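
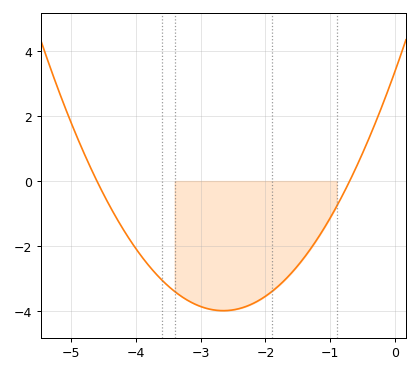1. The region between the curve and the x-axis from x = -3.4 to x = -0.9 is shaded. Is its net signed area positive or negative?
negative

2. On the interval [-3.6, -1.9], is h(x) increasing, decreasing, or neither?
neither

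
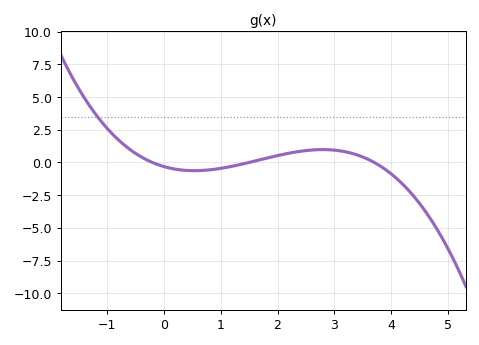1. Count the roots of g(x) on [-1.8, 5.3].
3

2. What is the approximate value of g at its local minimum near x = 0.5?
-0.5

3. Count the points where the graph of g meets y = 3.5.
1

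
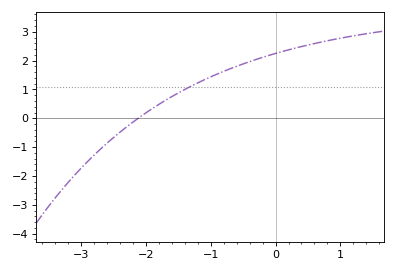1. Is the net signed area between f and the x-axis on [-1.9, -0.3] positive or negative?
positive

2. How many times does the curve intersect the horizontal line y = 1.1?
1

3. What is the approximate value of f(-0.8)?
1.63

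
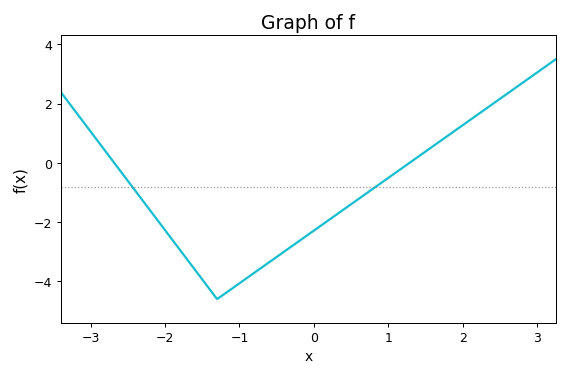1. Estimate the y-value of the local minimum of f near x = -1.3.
-4.6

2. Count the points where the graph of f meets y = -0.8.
2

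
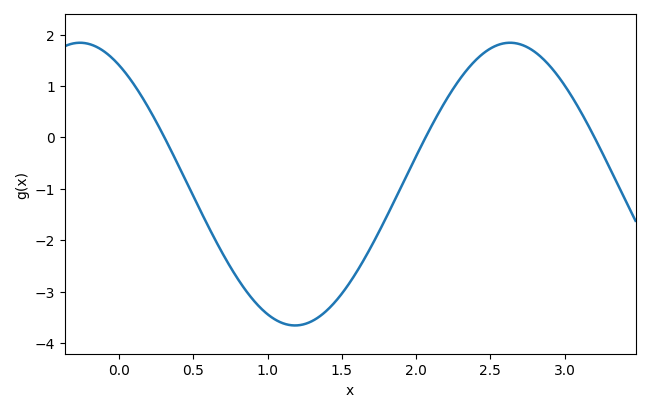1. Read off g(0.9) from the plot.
-3.2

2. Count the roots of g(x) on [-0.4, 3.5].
3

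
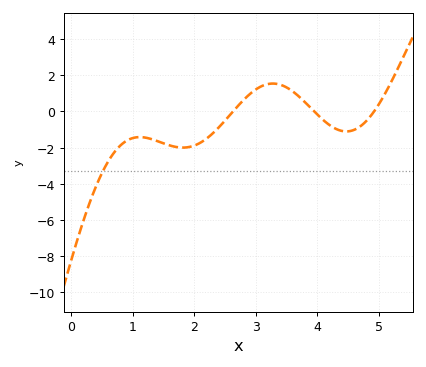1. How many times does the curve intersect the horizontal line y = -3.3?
1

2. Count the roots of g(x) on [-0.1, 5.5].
3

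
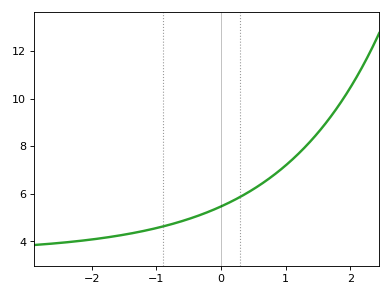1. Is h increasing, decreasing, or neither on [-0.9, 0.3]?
increasing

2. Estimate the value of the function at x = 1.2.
7.69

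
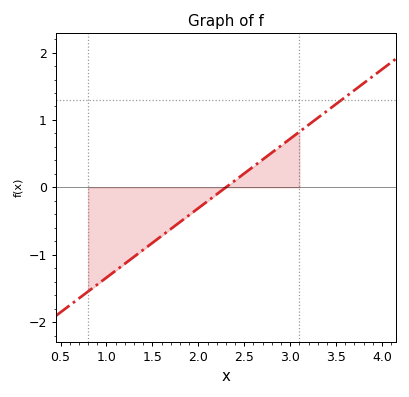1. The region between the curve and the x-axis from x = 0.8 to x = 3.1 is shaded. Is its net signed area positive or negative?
negative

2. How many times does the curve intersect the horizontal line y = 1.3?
1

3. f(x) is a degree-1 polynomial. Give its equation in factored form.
y = 1.03(x - 2.3)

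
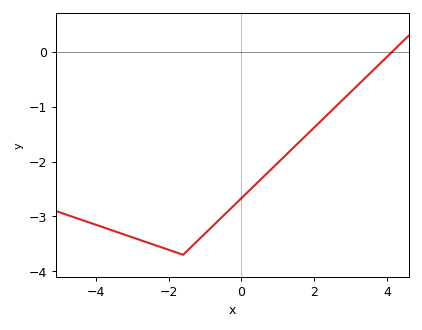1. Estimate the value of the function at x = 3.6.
-0.3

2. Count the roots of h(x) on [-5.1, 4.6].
1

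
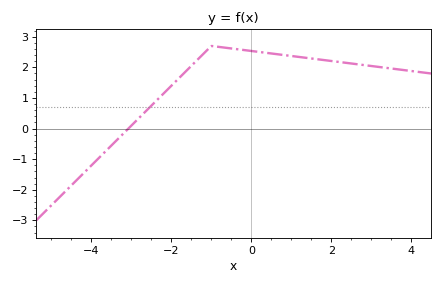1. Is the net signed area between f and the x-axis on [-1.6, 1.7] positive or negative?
positive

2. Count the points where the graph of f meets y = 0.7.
1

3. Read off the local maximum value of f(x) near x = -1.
2.7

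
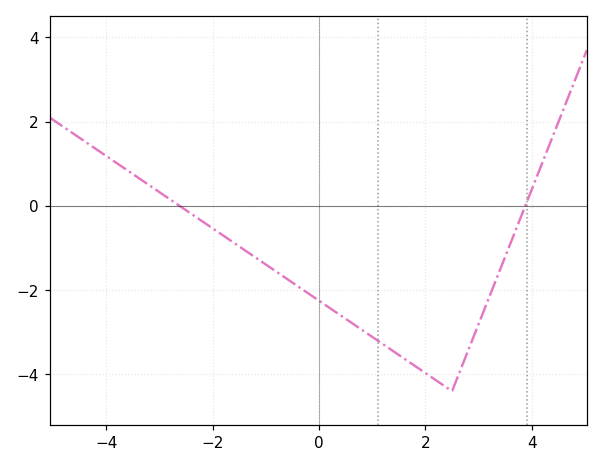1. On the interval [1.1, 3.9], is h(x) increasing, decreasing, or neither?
neither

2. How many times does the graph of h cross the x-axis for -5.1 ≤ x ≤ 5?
2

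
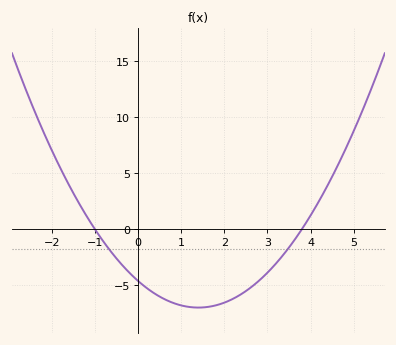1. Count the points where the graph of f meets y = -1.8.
2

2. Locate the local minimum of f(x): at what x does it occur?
1.4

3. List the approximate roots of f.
-1, 3.8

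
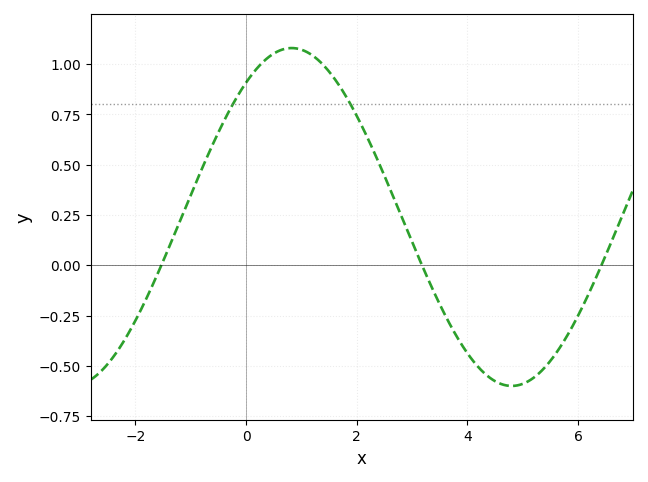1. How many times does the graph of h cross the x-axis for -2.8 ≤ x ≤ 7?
3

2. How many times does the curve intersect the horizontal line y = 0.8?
2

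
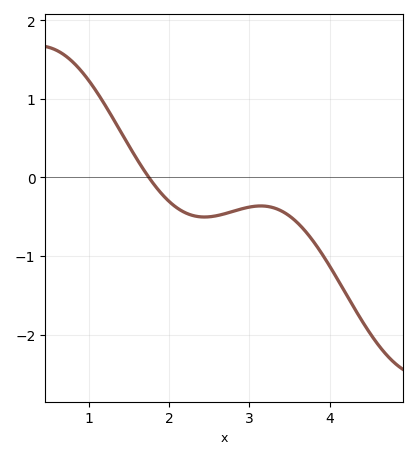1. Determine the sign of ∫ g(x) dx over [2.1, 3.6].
negative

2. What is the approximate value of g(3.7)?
-0.685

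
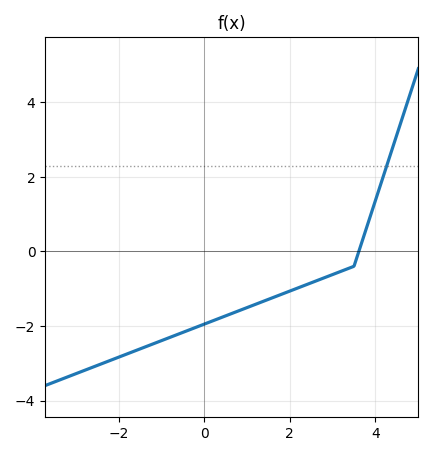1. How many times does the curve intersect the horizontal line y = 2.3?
1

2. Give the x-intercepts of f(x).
3.6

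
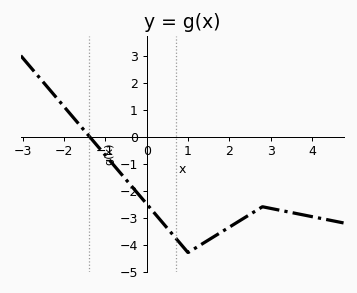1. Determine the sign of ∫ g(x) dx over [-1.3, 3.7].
negative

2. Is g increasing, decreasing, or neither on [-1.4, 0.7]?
decreasing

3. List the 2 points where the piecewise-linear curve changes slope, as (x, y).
(1, -4.3); (2.8, -2.6)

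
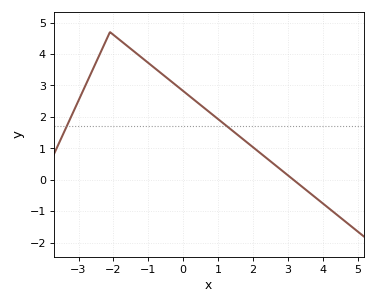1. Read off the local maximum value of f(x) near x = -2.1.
4.7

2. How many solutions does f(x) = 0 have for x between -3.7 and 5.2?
1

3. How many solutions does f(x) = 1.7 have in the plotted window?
2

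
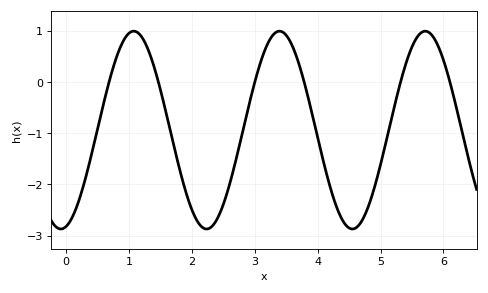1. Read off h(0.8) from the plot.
0.481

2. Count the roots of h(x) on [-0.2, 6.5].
6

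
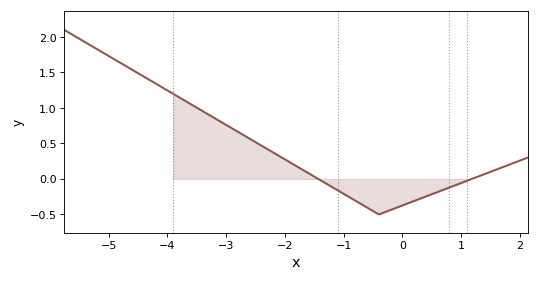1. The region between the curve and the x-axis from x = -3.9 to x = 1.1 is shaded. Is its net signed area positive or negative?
positive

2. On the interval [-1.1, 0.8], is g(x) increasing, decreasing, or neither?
neither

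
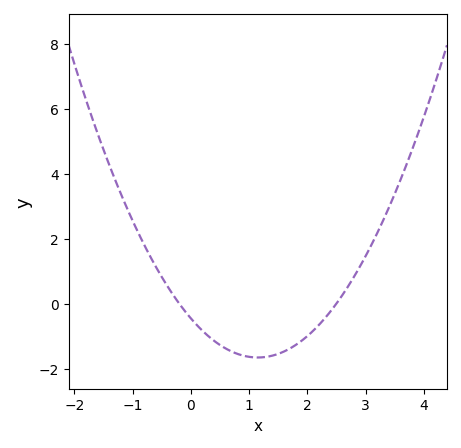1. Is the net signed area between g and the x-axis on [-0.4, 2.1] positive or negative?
negative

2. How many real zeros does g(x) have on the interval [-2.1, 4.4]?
2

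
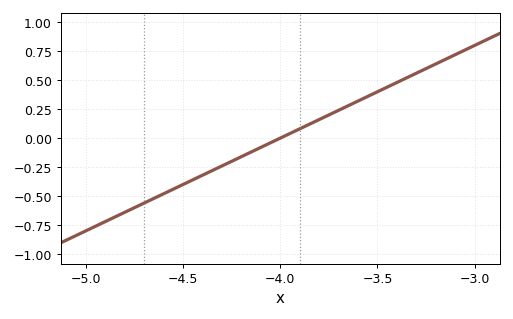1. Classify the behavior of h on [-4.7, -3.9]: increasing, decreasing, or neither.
increasing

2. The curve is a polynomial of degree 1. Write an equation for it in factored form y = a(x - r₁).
y = 0.8(x + 4)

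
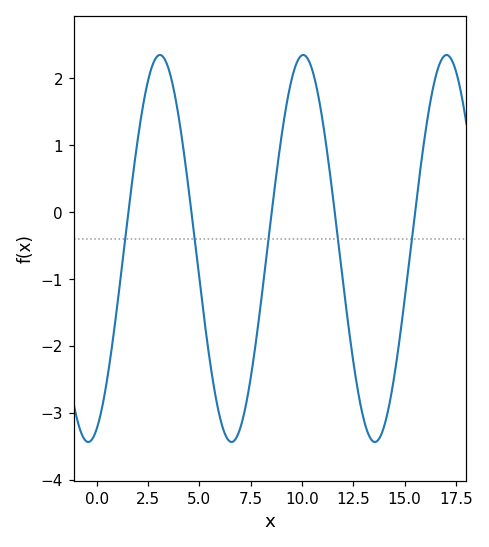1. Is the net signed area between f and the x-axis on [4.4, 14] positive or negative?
negative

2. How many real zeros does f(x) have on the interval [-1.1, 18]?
5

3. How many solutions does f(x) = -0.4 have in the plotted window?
5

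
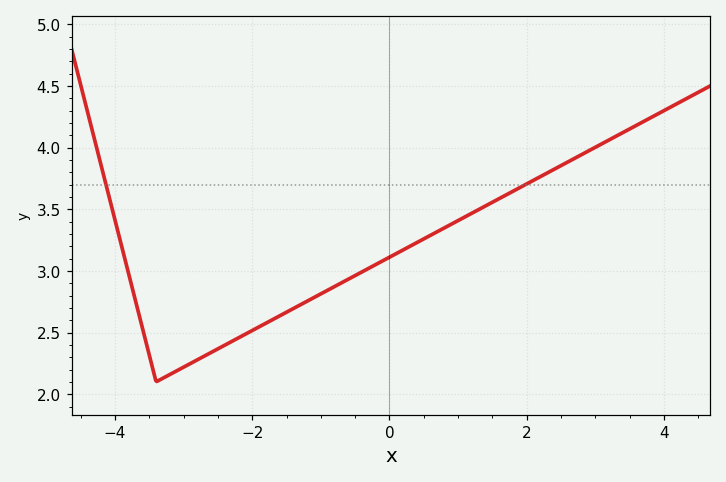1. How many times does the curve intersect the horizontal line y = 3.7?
2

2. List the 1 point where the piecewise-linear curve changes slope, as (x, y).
(-3.4, 2.1)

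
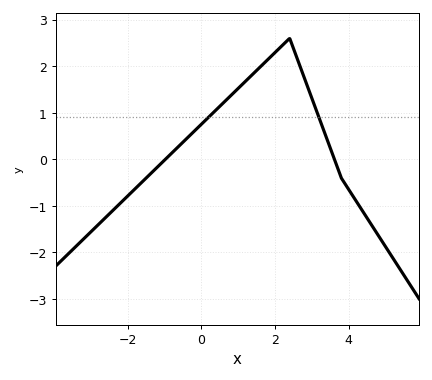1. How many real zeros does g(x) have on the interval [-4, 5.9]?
2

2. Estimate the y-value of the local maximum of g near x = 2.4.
2.6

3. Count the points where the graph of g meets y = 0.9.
2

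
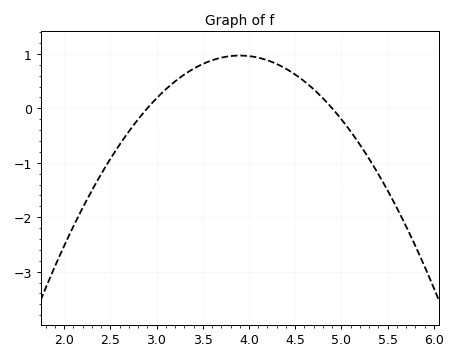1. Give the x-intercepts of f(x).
2.9, 4.9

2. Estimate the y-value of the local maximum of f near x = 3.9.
1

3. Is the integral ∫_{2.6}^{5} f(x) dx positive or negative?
positive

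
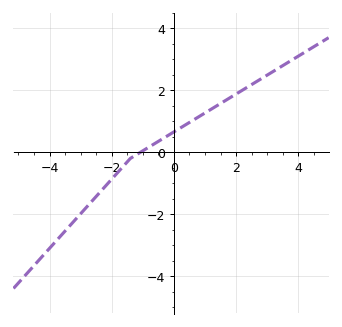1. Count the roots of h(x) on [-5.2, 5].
1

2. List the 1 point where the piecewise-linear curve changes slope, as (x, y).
(-1.4, -0.2)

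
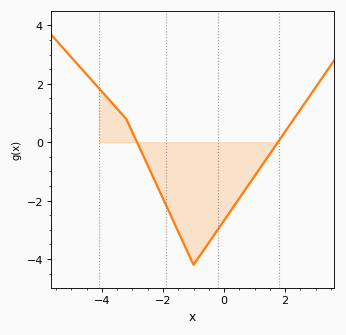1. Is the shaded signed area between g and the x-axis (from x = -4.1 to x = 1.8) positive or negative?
negative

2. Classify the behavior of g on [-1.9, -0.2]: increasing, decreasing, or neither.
neither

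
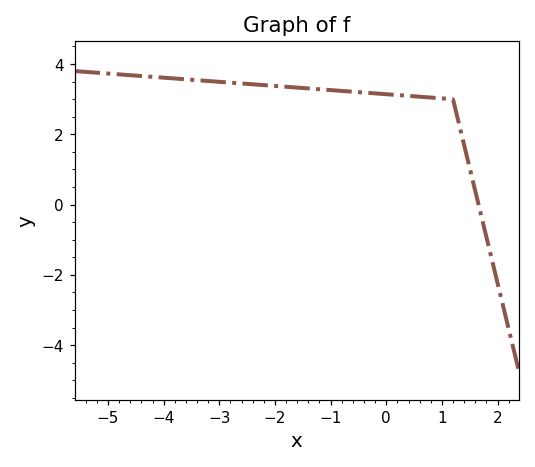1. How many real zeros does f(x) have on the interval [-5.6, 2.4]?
1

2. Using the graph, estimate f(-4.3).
3.65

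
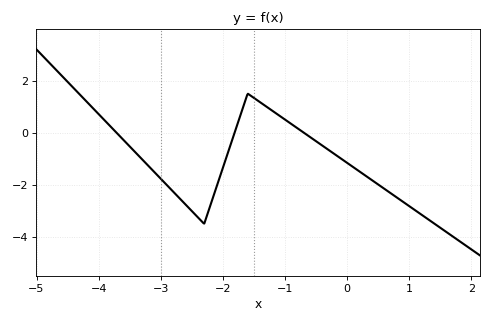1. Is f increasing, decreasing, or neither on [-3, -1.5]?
neither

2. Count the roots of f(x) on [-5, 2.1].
3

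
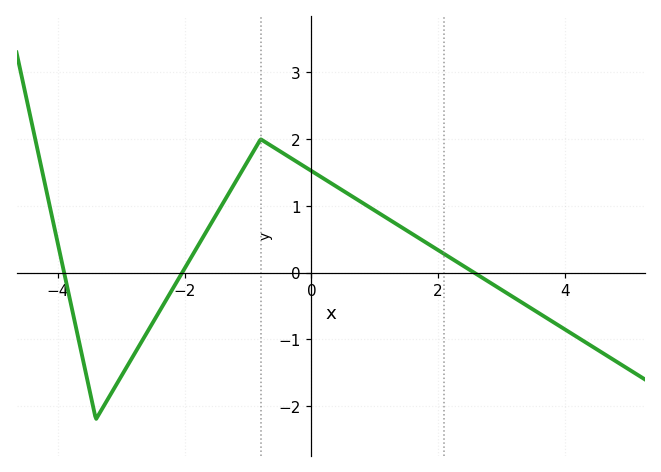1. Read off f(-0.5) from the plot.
1.82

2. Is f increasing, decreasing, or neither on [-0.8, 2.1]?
decreasing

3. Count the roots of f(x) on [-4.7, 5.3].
3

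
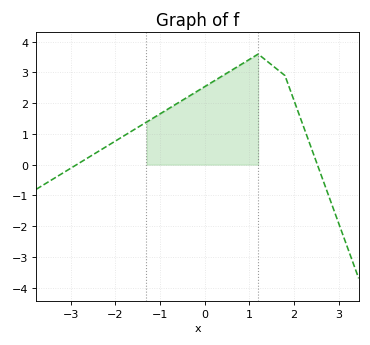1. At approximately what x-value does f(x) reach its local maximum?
1.2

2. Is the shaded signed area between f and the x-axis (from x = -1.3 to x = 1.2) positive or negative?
positive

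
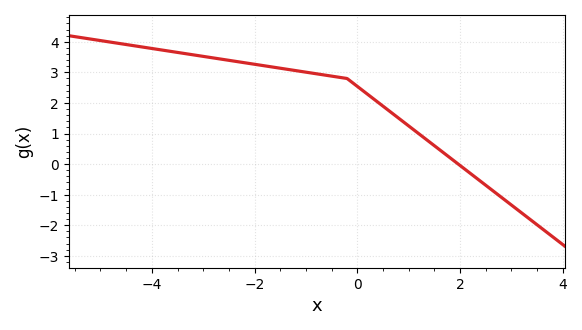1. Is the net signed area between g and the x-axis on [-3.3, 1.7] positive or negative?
positive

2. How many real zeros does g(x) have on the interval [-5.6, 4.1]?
1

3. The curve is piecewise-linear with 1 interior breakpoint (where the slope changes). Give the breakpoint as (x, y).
(-0.2, 2.8)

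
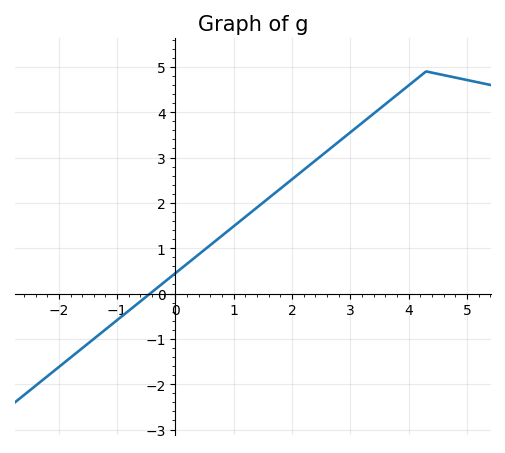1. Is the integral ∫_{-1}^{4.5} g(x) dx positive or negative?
positive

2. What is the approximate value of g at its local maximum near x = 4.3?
4.9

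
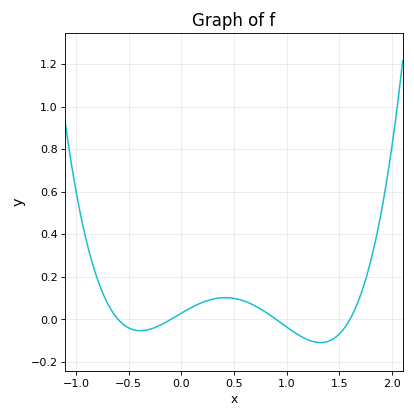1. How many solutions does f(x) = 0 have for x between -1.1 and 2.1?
4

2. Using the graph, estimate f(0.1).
0.06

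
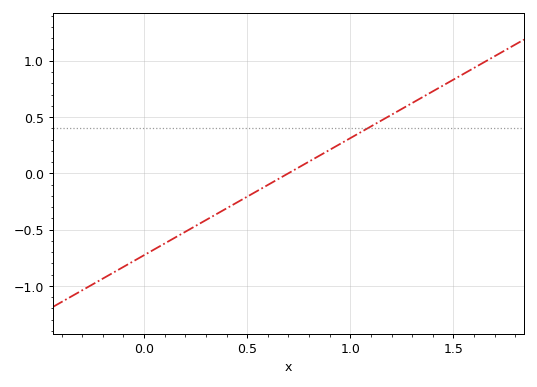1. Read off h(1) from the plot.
0.312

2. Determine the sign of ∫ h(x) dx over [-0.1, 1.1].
negative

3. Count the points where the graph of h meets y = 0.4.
1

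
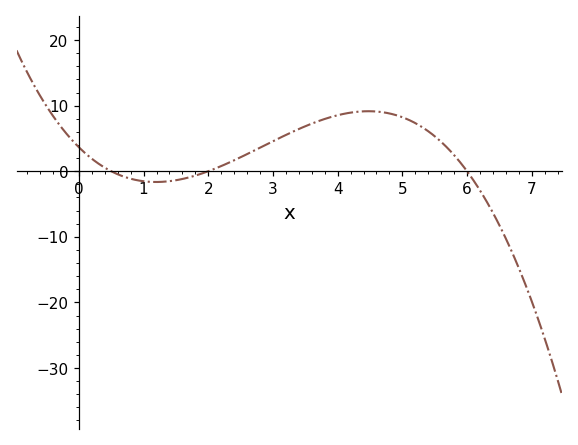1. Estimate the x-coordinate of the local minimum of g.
1.2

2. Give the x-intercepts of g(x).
0.4, 2, 6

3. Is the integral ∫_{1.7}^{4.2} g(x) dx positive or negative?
positive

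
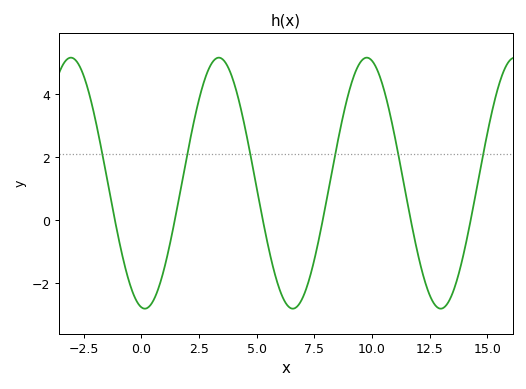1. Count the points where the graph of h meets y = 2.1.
6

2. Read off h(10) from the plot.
5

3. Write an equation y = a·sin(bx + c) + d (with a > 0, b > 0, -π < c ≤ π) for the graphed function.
y = 3.99sin(0.98x - 1.7) + 1.18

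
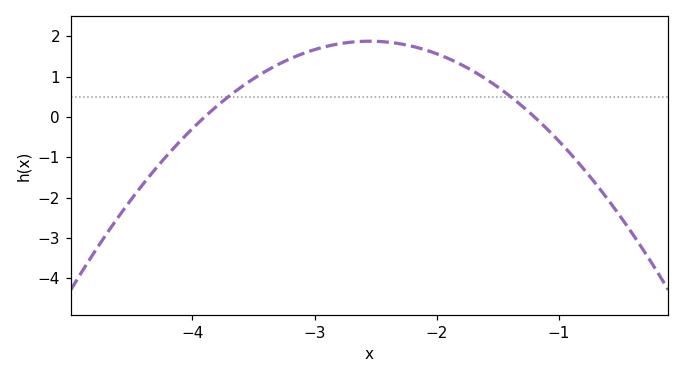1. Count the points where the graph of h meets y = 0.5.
2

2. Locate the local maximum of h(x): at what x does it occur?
-2.55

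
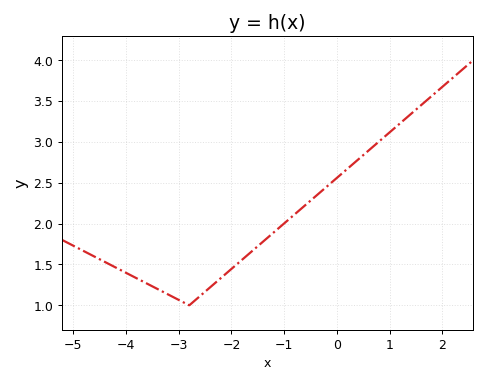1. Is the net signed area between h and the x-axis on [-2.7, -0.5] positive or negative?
positive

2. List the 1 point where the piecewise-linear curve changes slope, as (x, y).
(-2.8, 1)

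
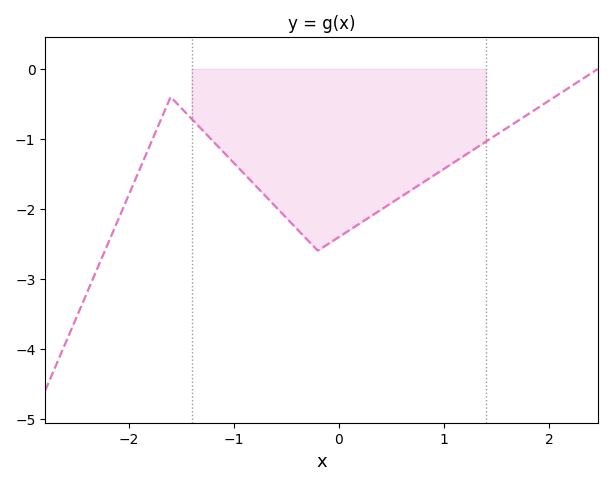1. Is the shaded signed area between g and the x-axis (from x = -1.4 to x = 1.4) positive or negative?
negative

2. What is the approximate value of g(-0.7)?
-1.8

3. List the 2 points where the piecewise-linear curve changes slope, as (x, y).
(-1.6, -0.4); (-0.2, -2.6)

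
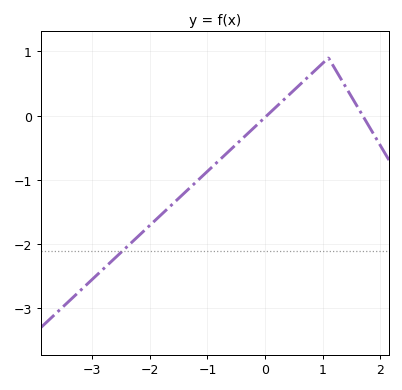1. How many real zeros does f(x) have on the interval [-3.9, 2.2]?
2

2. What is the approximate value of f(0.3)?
0.227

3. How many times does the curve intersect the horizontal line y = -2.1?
1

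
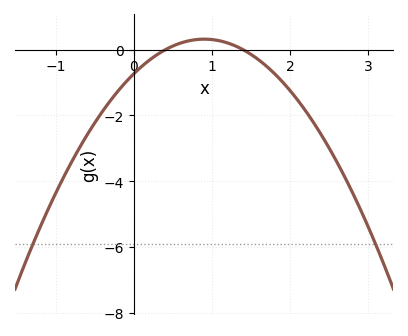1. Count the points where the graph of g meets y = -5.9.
2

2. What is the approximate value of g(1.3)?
0.117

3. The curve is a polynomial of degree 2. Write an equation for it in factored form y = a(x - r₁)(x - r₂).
y = -1.3(x - 0.4)(x - 1.4)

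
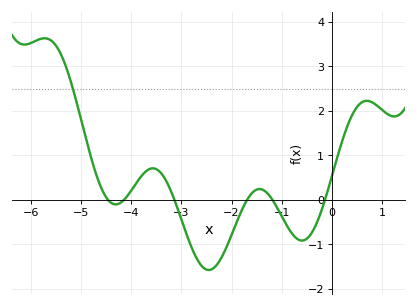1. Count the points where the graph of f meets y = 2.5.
1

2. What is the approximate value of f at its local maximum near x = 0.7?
2.22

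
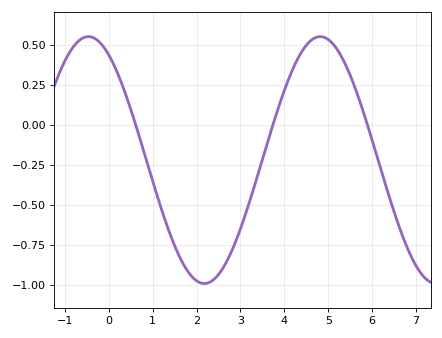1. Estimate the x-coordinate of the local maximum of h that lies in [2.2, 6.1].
4.8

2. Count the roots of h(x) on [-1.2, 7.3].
3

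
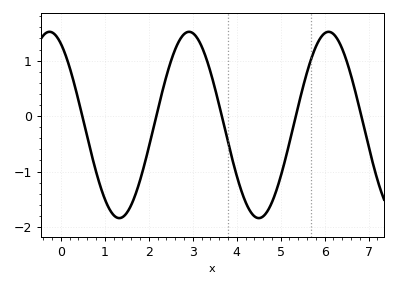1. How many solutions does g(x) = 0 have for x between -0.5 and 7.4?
5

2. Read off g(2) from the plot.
-0.563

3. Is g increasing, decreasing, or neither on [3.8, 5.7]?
neither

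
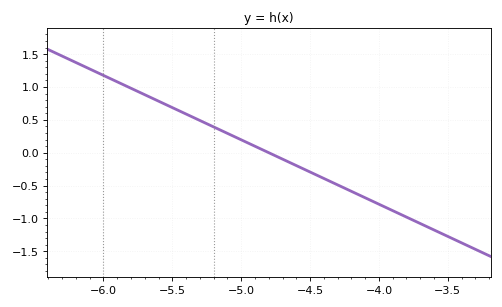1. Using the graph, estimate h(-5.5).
0.7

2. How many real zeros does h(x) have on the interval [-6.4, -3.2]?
1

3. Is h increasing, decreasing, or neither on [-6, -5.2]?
decreasing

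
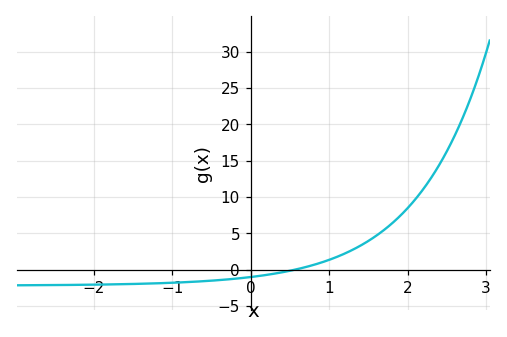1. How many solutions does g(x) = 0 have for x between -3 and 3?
1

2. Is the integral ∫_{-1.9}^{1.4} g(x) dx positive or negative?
negative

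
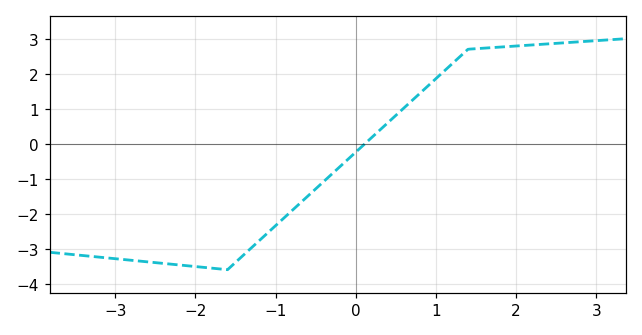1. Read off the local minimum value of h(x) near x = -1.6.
-3.6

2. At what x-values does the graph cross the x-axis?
0.114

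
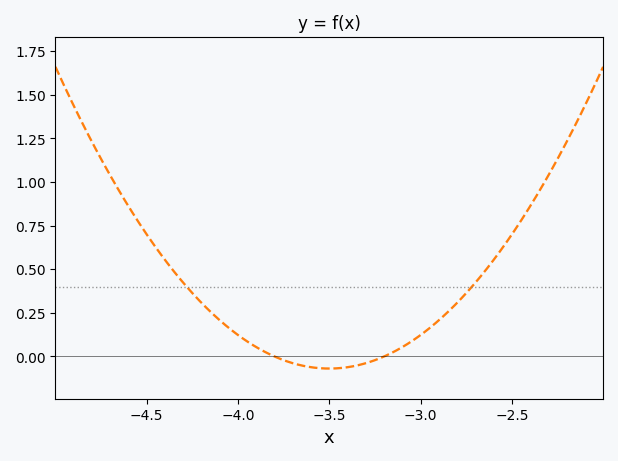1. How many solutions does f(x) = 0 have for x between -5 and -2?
2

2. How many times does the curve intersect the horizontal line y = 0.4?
2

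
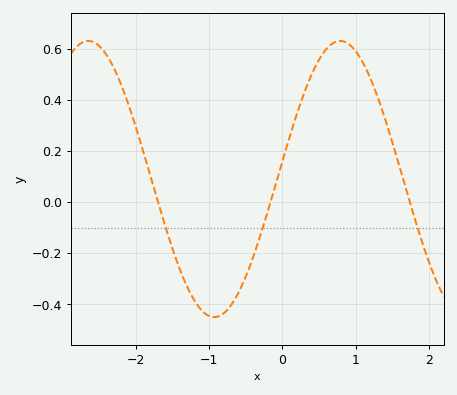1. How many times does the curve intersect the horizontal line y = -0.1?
3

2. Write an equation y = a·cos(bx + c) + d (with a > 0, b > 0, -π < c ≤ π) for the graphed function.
y = 0.54cos(1.83x - 1.44) + 0.09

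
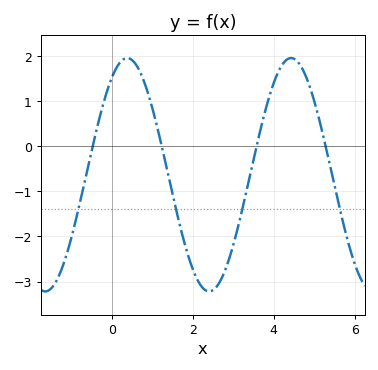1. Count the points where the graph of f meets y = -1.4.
4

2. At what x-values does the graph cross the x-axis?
-0.4, 1.2, 3.6, 5.2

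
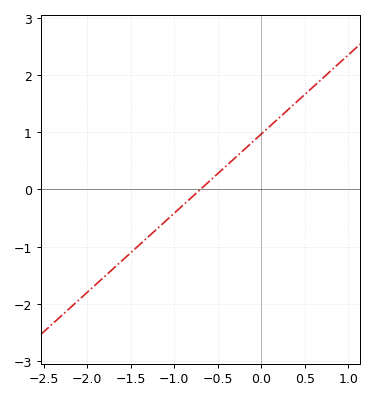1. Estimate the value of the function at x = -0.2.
0.7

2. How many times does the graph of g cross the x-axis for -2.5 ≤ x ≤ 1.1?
1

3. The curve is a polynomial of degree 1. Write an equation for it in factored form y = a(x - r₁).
y = 1.38(x + 0.7)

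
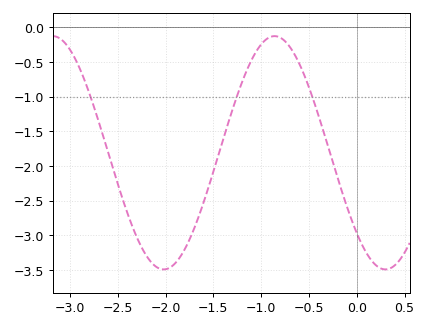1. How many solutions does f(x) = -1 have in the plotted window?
3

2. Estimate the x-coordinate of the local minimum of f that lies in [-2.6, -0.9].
-2.02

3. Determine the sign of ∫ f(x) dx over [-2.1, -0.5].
negative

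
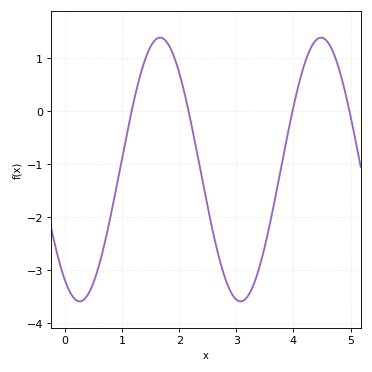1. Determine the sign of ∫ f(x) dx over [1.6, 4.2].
negative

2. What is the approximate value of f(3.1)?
-3.6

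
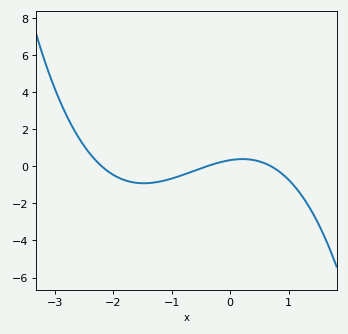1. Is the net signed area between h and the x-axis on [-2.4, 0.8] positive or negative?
negative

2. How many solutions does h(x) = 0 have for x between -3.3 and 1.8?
3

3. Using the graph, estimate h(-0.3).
0.2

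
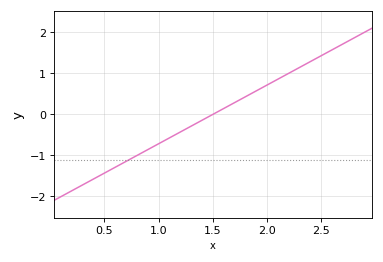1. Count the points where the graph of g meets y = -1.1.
1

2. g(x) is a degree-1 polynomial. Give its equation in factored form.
y = 1.43(x - 1.5)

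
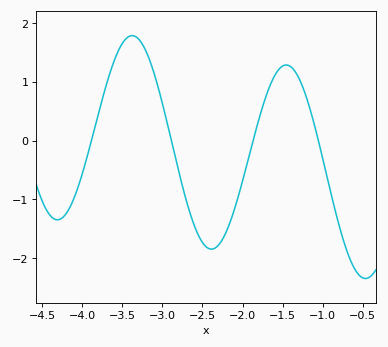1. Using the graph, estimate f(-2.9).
0.1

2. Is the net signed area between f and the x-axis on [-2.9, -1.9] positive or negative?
negative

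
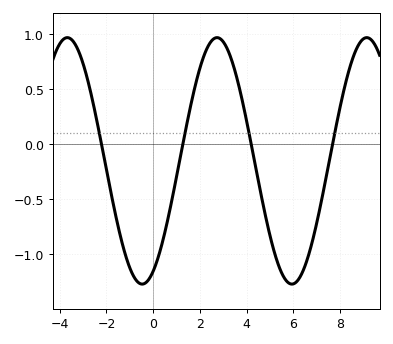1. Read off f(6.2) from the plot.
-1.25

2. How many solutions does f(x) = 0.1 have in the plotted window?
4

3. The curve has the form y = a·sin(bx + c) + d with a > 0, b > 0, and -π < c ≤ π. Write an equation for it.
y = 1.12sin(0.98x - 1.1) - 0.15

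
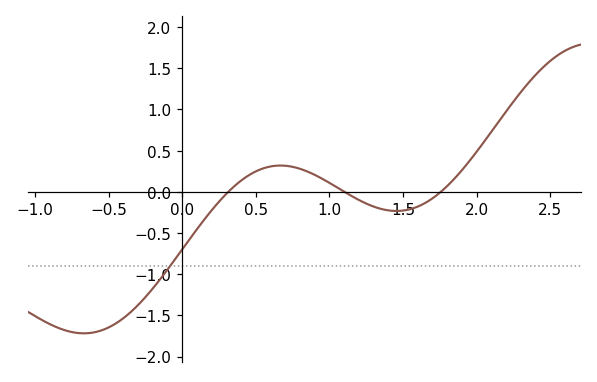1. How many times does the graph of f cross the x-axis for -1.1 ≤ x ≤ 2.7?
3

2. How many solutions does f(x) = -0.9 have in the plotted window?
1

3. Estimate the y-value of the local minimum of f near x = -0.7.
-1.72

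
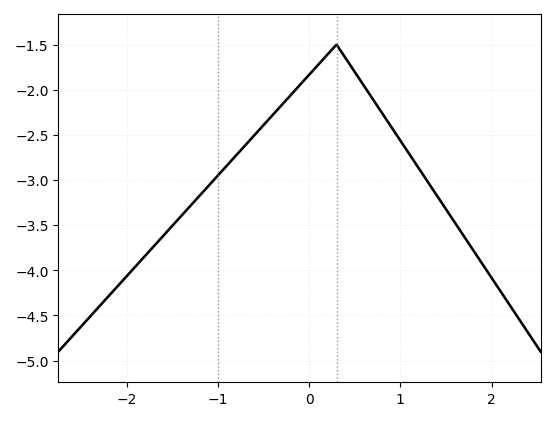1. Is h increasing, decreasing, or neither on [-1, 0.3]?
increasing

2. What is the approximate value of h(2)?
-4.1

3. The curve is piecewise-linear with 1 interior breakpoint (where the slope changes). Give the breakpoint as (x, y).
(0.3, -1.5)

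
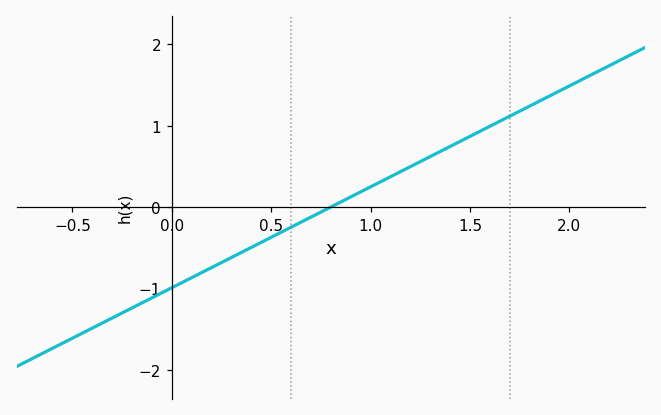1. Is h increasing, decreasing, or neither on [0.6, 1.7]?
increasing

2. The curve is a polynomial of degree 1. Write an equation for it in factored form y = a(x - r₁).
y = 1.24(x - 0.8)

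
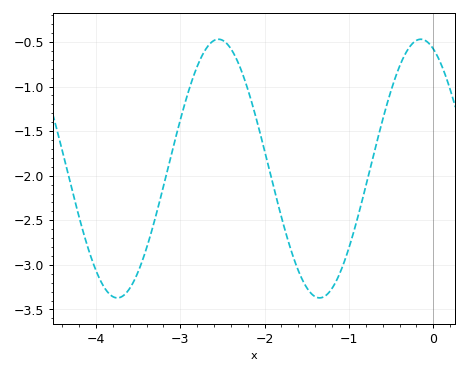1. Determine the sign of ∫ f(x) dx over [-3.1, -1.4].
negative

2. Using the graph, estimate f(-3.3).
-2.49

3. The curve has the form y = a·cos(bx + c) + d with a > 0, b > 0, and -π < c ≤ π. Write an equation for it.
y = 1.45cos(2.62x + 0.39) - 1.92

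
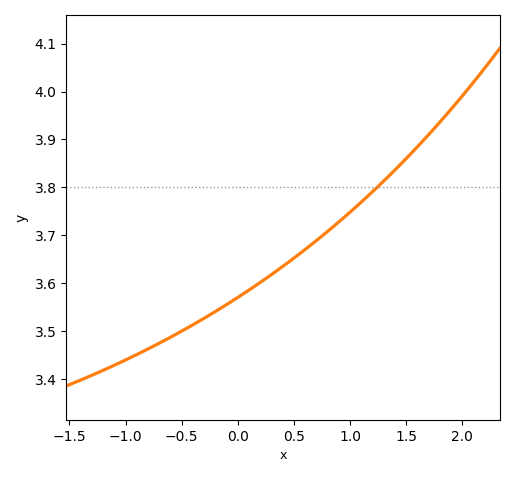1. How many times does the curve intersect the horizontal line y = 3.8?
1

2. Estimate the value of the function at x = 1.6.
3.88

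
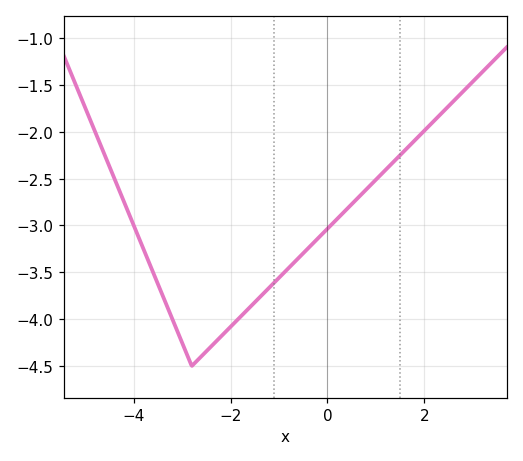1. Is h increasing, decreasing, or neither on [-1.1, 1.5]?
increasing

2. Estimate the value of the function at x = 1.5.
-2.25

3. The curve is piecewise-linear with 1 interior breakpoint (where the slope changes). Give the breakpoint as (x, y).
(-2.8, -4.5)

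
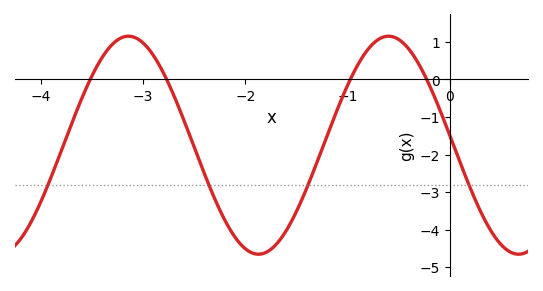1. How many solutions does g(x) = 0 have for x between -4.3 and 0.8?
4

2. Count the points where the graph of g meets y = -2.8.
4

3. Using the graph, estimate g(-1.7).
-4.4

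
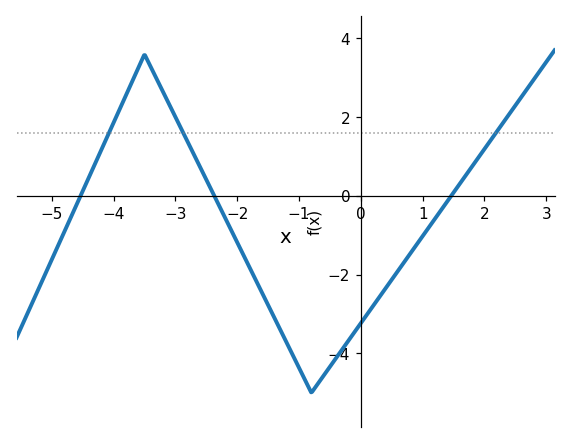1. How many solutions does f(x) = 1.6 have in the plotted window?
3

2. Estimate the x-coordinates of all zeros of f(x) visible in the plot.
-4.54, -2.37, 1.46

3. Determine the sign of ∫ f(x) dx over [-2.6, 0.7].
negative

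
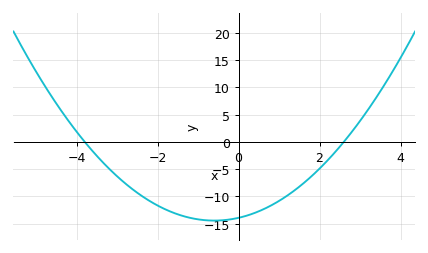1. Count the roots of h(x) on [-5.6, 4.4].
2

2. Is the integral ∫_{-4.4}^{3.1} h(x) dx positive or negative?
negative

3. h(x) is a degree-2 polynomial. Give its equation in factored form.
y = 1.41(x + 3.8)(x - 2.6)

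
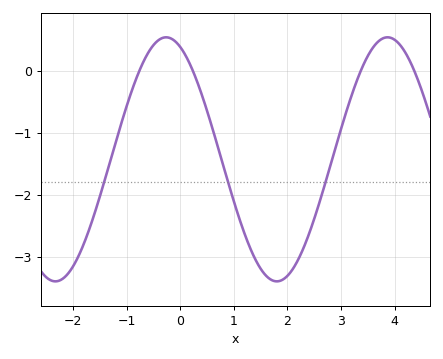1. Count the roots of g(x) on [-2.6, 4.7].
4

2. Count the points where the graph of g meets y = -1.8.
3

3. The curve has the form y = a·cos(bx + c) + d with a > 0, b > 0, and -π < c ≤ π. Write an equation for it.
y = 1.97cos(1.52x + 0.402) - 1.43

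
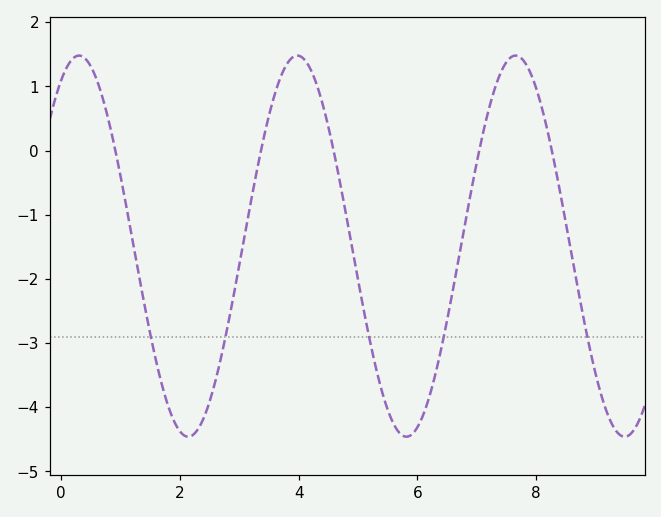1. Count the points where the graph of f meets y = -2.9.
5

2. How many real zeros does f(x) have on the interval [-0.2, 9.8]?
5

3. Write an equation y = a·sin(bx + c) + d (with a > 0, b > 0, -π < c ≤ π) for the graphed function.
y = 2.97sin(1.7x + 1.1) - 1.49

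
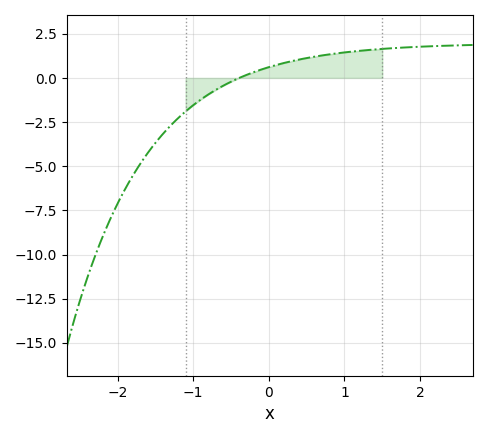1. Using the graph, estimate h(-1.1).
-1.8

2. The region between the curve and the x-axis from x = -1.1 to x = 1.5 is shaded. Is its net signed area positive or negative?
positive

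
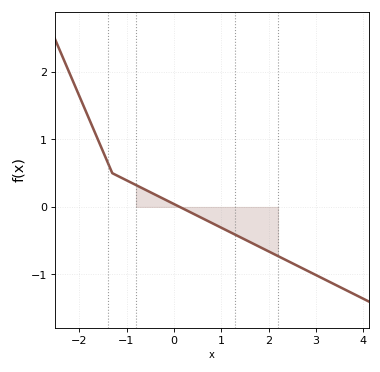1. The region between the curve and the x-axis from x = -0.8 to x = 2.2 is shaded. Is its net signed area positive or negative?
negative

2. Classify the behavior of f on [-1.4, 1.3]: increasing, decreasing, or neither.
decreasing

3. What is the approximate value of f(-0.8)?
0.325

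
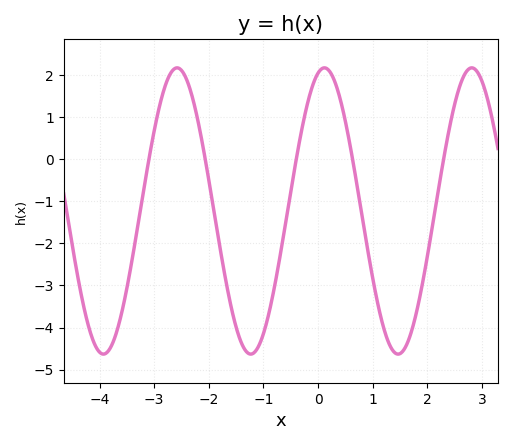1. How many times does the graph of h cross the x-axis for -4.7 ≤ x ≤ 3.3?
5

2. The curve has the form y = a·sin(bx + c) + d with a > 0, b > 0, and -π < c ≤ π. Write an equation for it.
y = 3.4sin(2.3x + 1.3) - 1.23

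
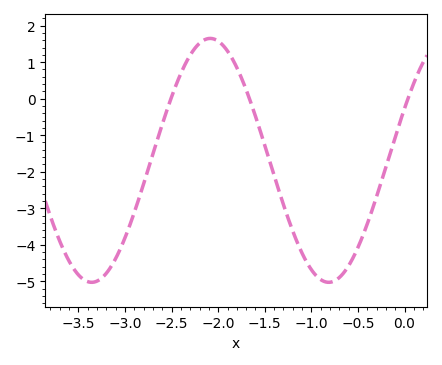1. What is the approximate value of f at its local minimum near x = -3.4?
-5.03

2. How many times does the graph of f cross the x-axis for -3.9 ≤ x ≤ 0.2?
3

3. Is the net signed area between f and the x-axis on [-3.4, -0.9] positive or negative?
negative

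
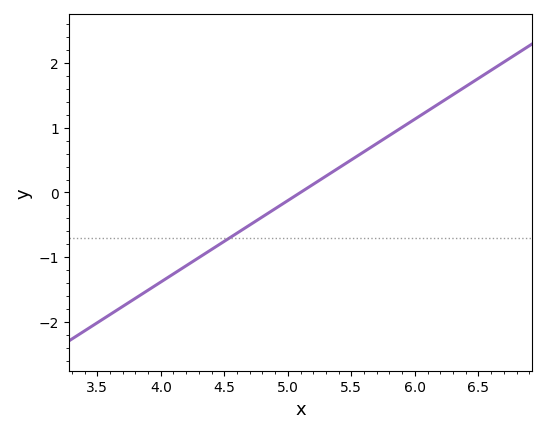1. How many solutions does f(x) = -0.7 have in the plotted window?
1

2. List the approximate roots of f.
5.1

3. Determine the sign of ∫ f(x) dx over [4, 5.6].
negative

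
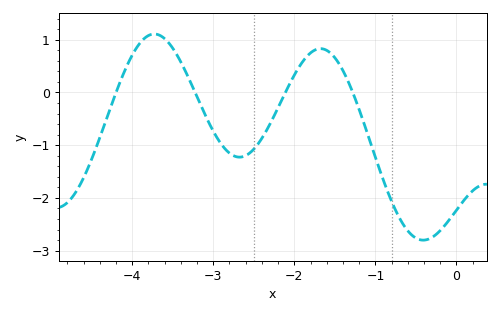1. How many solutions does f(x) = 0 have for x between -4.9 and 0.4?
4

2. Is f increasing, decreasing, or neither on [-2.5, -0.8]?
neither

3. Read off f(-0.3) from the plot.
-2.75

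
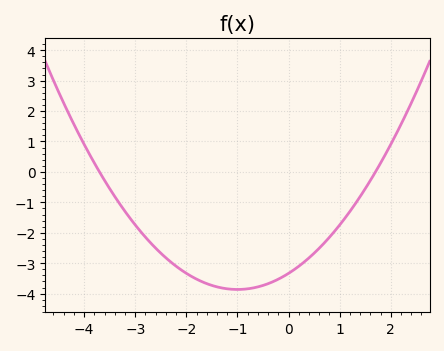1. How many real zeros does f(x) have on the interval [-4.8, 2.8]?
2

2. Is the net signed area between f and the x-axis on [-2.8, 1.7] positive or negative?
negative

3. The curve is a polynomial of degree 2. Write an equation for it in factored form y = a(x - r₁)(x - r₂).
y = 0.53(x + 3.7)(x - 1.7)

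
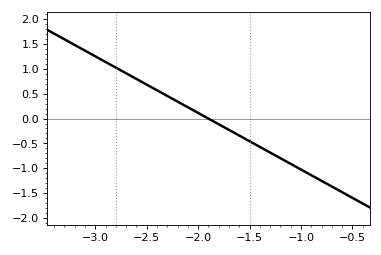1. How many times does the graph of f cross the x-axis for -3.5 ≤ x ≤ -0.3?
1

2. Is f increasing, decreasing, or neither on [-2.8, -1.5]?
decreasing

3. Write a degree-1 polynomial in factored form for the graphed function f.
y = -1.14(x + 1.9)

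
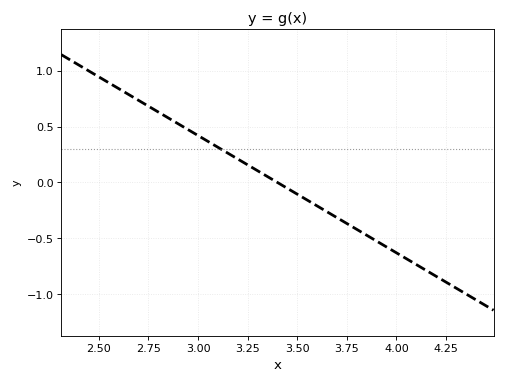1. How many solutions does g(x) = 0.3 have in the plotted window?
1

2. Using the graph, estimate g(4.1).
-0.735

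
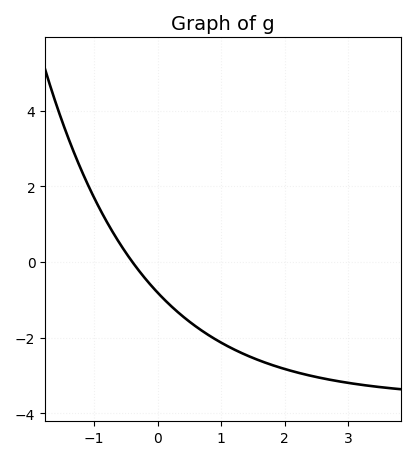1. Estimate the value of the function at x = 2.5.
-3.04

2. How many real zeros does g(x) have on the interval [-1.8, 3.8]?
1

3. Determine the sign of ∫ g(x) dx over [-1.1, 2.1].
negative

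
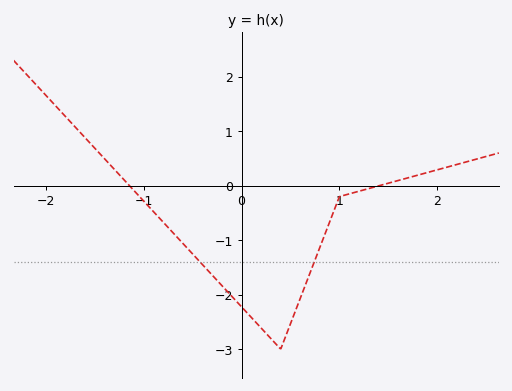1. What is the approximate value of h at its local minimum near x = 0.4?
-3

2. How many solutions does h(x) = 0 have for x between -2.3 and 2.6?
2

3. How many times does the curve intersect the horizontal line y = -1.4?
2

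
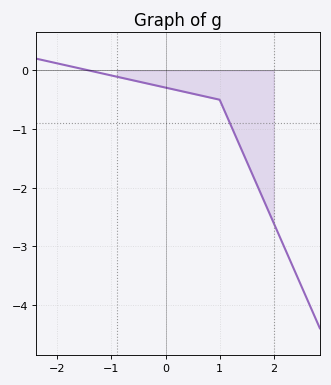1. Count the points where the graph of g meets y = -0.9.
1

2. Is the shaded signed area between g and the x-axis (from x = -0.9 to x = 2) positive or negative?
negative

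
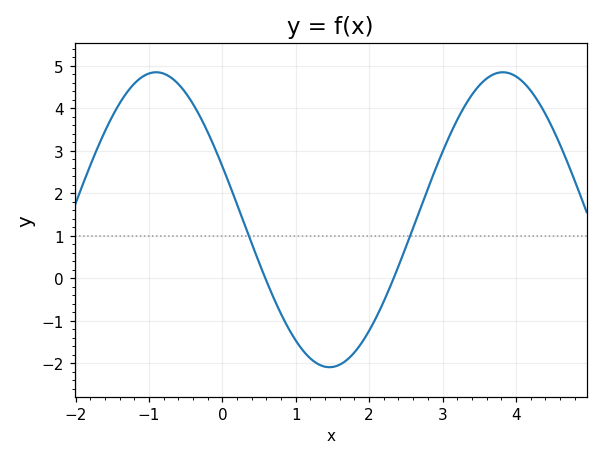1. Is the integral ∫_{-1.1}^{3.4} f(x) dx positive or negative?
positive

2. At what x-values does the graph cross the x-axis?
0.6, 2.3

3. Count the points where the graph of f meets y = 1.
2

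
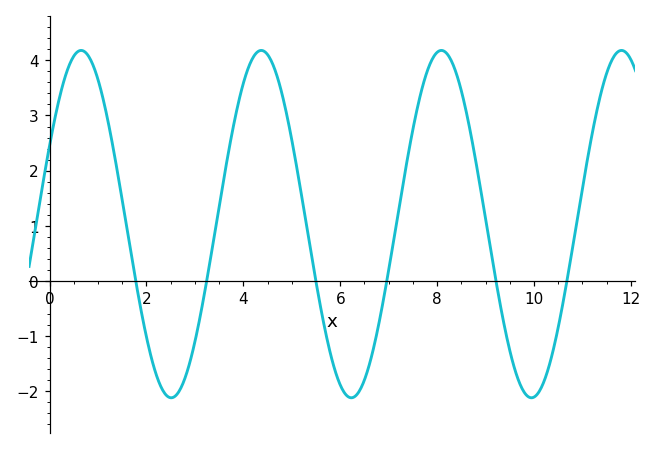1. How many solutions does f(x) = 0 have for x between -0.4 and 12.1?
6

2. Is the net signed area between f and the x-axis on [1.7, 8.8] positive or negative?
positive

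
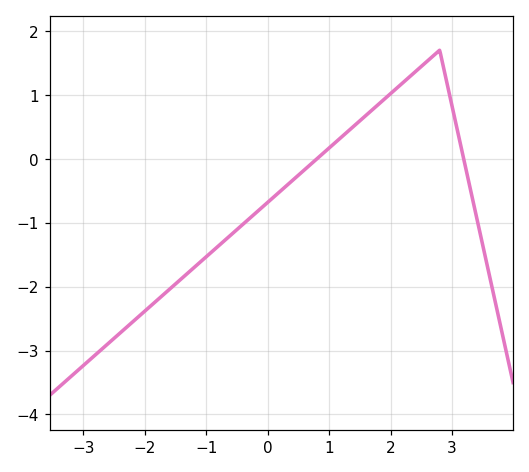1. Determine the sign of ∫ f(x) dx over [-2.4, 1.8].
negative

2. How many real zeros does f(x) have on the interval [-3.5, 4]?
2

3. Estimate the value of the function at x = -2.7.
-3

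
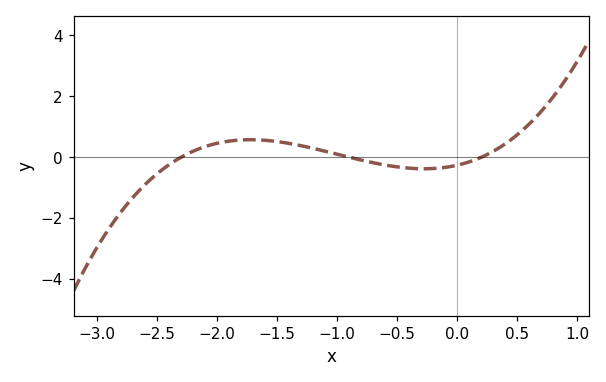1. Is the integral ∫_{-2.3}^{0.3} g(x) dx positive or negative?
positive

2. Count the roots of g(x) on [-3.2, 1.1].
3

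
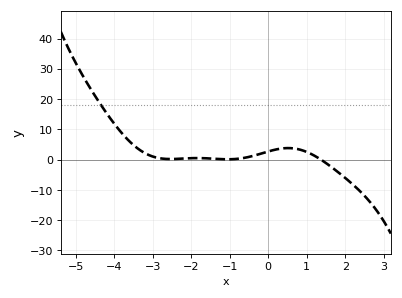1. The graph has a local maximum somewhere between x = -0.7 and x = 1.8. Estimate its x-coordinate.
0.6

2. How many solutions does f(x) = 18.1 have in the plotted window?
1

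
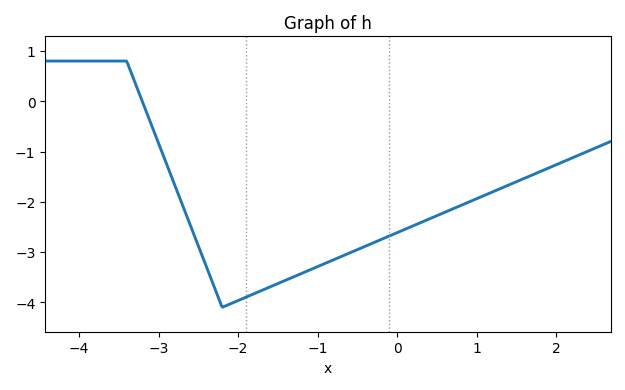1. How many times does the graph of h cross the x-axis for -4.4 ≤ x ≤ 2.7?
1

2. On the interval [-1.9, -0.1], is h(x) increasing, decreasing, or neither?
increasing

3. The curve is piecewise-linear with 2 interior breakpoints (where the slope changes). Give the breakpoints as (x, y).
(-3.4, 0.8); (-2.2, -4.1)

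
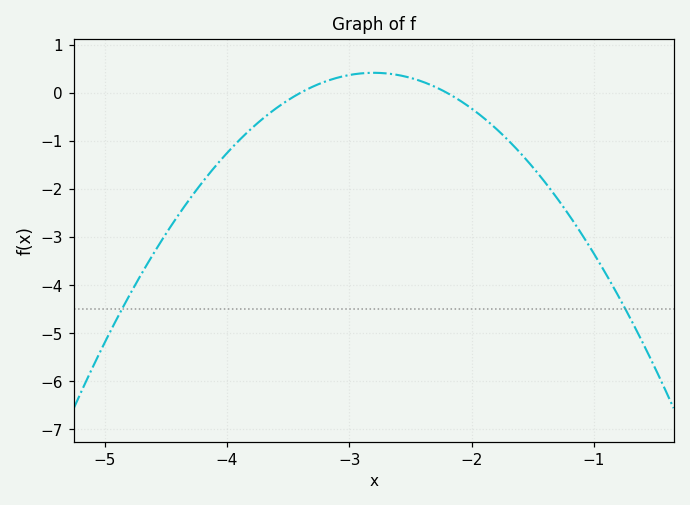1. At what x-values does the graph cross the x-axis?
-3.4, -2.2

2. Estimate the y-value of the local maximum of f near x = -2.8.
0.418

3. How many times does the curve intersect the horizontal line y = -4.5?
2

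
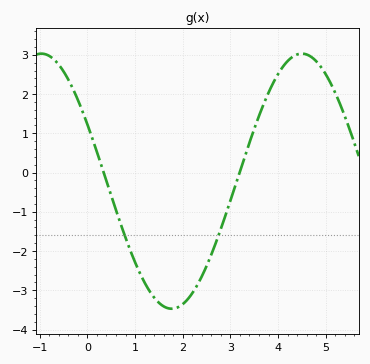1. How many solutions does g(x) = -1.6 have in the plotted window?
2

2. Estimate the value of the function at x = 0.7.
-1.3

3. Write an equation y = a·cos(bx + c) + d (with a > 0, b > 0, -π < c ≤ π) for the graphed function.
y = 3.25cos(1.1x + 1.1) - 0.22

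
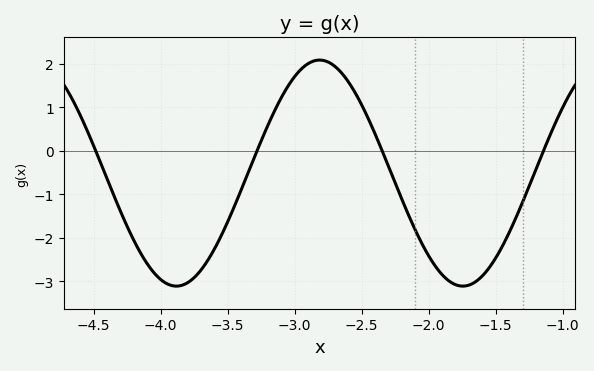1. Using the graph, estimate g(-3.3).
-0.1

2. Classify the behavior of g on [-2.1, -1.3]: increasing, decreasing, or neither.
neither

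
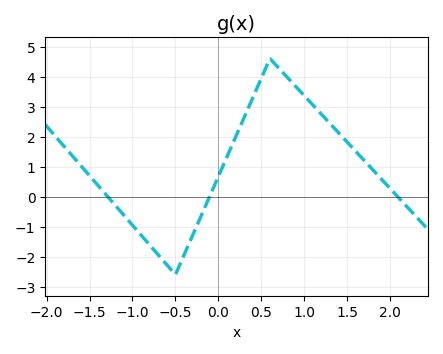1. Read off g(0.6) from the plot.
4.6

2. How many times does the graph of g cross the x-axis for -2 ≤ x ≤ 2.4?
3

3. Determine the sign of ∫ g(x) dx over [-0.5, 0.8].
positive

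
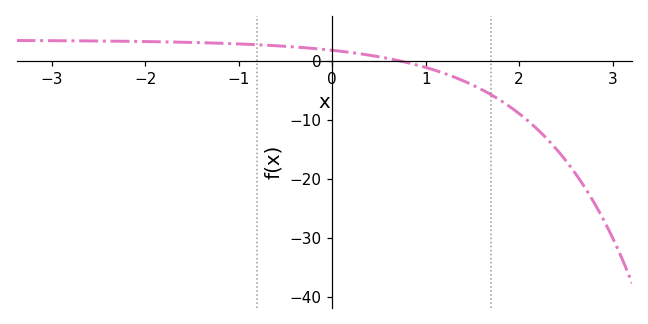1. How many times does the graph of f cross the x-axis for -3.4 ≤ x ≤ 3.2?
1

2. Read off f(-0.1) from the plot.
1.97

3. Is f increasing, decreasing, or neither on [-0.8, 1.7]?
decreasing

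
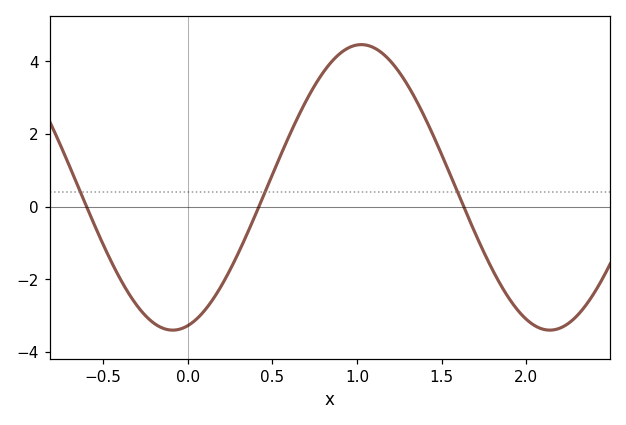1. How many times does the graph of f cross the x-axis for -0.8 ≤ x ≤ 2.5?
3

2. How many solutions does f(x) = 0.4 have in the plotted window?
3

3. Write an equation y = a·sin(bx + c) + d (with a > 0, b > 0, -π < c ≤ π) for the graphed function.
y = 3.93sin(2.82x - 1.32) + 0.53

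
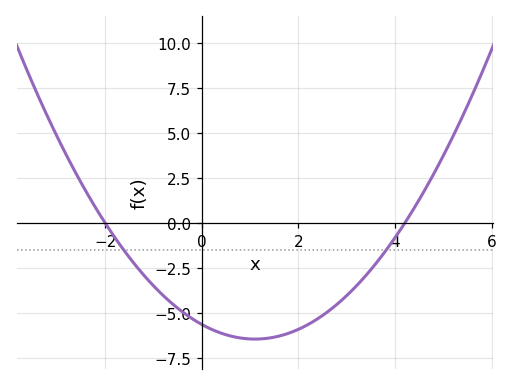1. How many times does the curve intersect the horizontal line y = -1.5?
2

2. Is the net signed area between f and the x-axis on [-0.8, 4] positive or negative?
negative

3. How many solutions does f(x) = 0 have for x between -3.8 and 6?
2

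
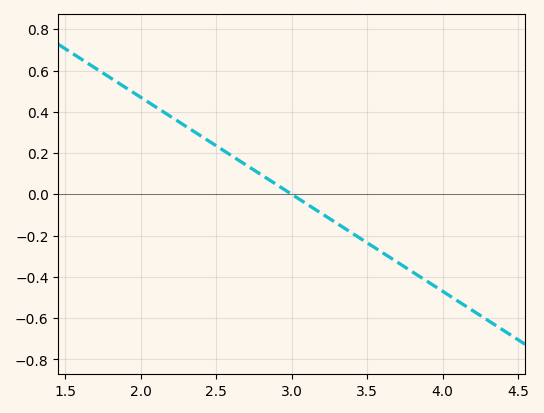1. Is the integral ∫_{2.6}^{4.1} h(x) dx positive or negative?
negative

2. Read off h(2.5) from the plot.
0.24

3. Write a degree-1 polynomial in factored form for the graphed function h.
y = -0.47(x - 3)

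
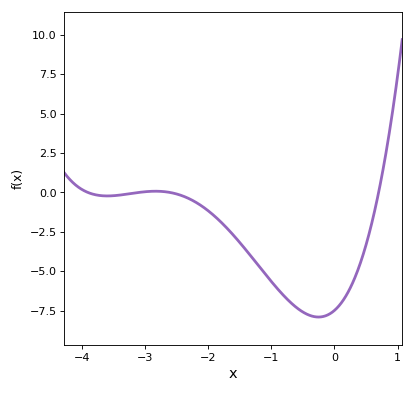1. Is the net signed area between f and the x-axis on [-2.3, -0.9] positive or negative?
negative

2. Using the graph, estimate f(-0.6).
-7.29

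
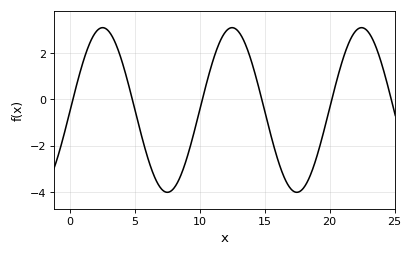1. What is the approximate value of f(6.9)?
-3.8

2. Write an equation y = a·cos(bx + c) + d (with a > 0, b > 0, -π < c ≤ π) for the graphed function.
y = 3.56cos(0.63x - 1.6) - 0.46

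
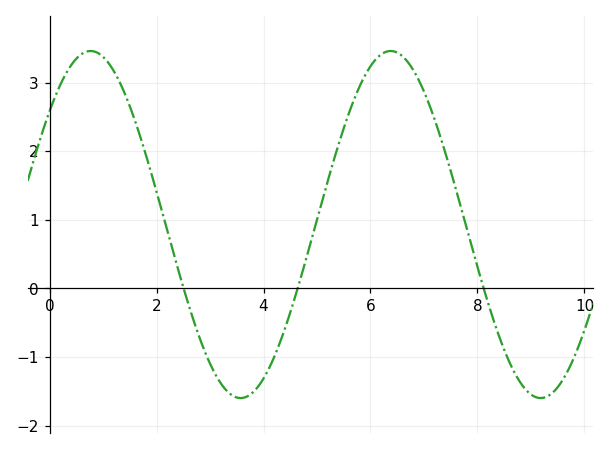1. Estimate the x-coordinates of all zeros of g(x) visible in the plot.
2.6, 4.6, 8.2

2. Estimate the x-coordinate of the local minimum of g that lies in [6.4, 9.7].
9.2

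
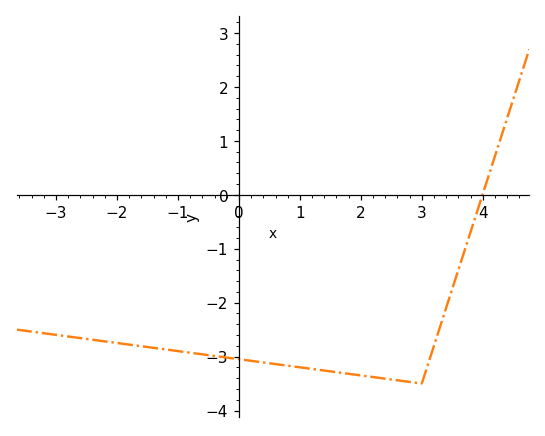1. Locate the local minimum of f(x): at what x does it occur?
3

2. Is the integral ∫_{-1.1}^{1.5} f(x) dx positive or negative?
negative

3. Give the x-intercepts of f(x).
4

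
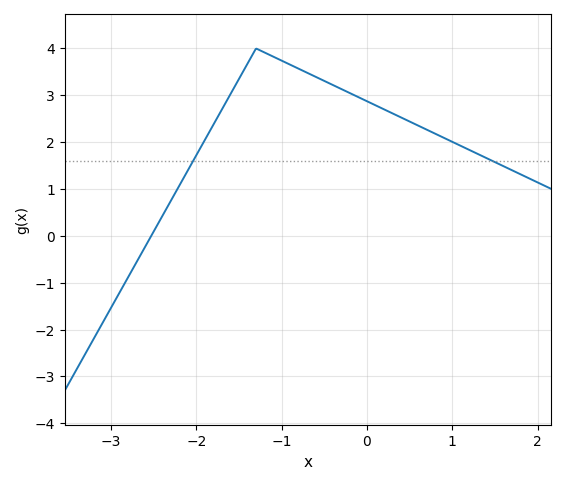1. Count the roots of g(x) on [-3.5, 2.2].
1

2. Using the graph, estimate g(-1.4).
3.7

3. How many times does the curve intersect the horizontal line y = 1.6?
2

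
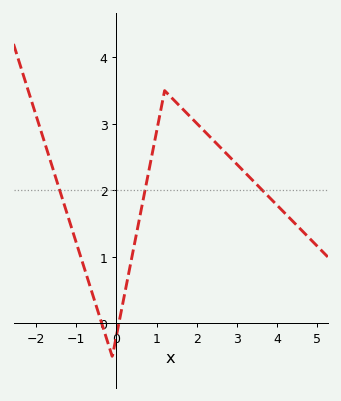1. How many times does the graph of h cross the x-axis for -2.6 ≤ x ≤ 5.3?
2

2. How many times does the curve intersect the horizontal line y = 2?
3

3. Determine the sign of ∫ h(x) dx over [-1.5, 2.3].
positive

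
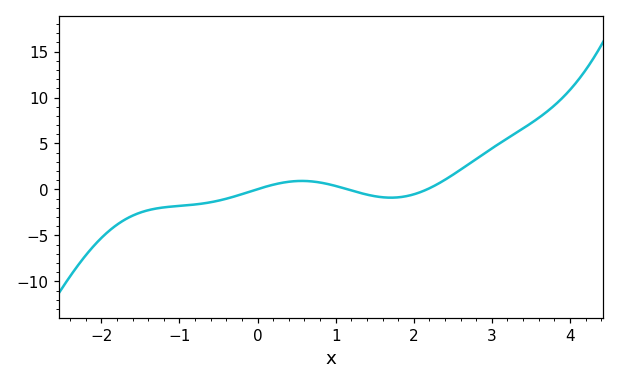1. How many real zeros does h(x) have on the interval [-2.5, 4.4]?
3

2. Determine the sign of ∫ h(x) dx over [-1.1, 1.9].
negative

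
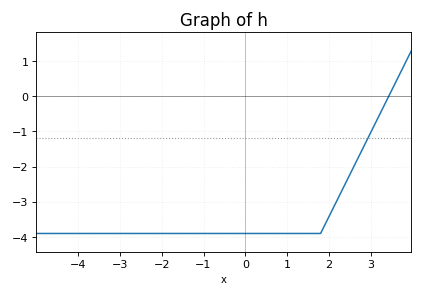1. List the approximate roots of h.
3.4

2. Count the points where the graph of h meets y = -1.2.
1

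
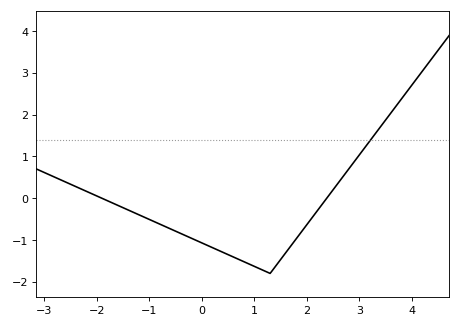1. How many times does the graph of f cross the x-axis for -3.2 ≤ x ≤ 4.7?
2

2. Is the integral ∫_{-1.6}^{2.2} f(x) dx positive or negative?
negative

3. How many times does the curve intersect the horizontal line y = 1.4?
1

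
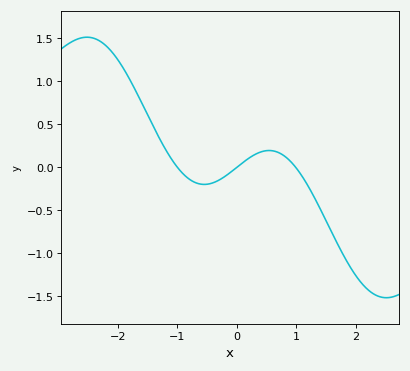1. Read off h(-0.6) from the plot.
-0.2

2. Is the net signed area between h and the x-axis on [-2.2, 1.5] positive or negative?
positive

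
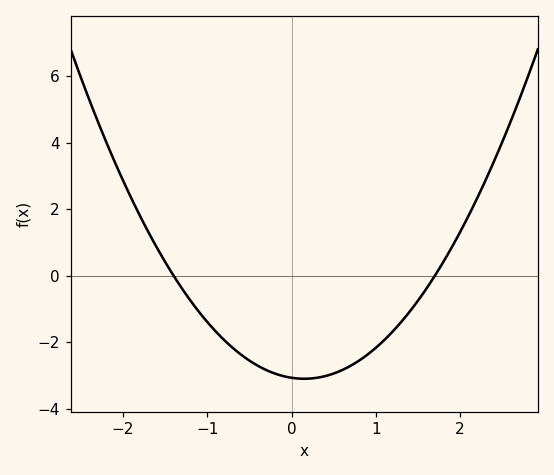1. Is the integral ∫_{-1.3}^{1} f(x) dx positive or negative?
negative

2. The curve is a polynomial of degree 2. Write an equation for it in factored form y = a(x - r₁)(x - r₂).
y = 1.29(x + 1.4)(x - 1.7)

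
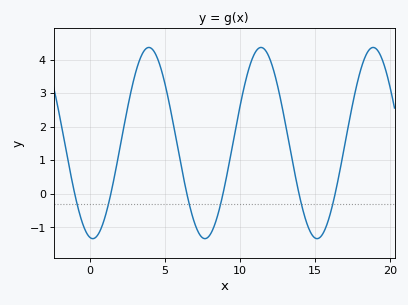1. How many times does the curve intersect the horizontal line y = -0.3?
6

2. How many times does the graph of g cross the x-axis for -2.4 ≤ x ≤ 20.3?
6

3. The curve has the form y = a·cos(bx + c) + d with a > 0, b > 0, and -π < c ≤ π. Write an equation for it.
y = 2.85cos(0.84x + 3) + 1.51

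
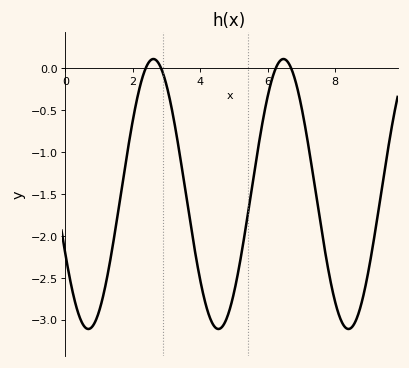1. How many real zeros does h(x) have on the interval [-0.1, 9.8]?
4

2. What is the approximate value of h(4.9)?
-2.85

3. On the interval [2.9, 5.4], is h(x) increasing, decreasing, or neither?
neither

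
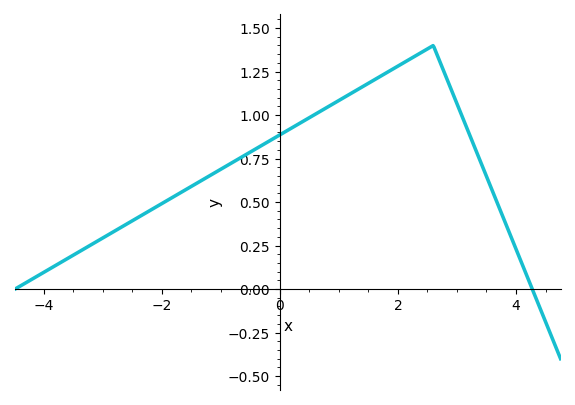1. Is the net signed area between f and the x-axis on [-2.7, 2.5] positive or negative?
positive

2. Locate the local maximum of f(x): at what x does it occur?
2.6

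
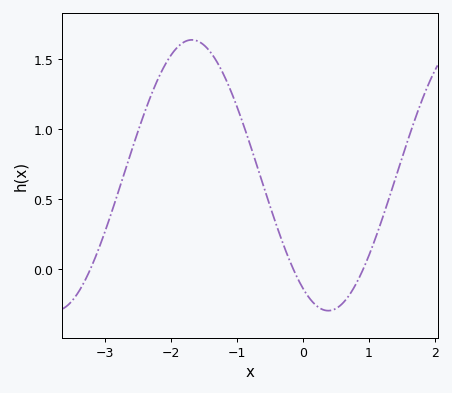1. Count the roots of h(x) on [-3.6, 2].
3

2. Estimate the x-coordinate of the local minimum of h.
0.4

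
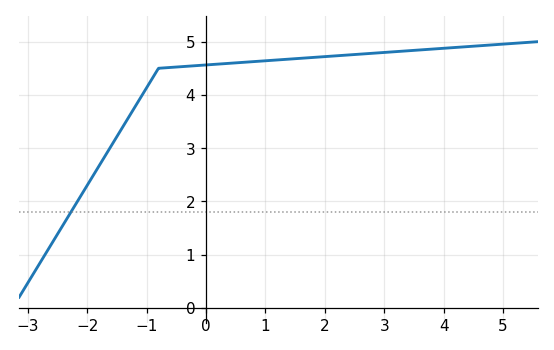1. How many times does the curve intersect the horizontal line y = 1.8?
1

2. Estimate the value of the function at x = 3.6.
4.8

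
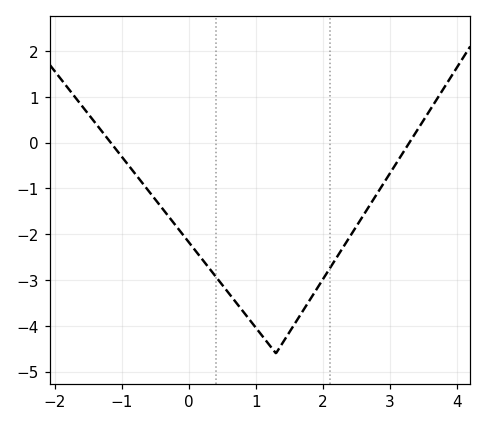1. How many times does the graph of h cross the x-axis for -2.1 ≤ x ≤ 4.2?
2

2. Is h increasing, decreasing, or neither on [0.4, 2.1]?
neither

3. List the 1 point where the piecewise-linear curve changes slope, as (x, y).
(1.3, -4.6)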